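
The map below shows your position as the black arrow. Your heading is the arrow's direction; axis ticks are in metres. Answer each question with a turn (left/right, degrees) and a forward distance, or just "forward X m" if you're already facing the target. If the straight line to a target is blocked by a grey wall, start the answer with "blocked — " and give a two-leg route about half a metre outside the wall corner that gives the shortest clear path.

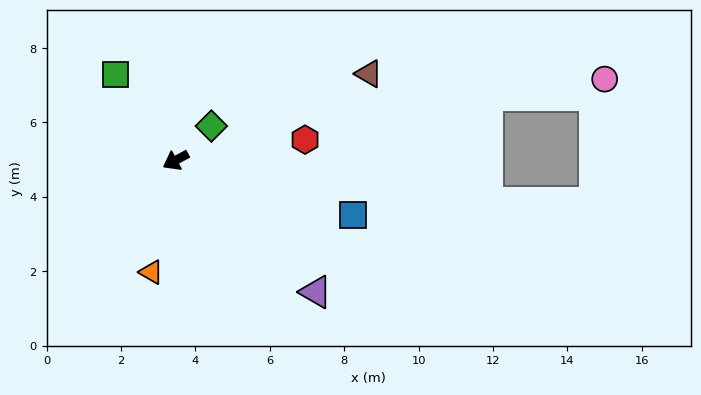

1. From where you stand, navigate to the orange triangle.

turn left 49°, forward 3.1 m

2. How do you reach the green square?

turn right 83°, forward 2.8 m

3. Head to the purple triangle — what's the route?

turn left 108°, forward 5.2 m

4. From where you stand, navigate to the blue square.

turn left 134°, forward 5.0 m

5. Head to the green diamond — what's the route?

turn right 165°, forward 1.3 m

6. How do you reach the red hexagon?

turn left 161°, forward 3.5 m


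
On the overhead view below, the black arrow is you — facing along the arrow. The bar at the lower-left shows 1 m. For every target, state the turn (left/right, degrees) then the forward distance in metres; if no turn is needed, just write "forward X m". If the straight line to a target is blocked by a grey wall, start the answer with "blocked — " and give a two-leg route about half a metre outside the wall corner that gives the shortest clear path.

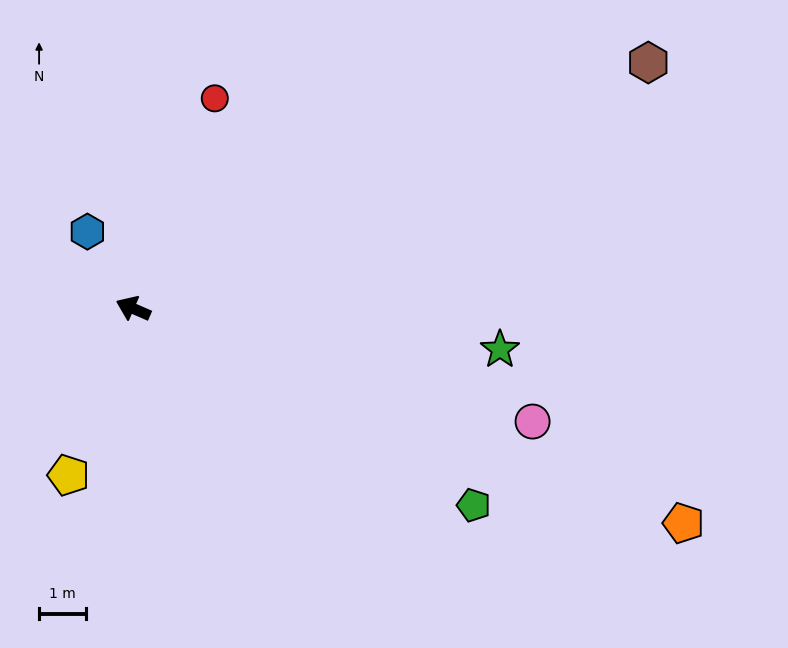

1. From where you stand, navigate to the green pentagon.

turn left 173°, forward 8.4 m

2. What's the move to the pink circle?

turn right 172°, forward 8.9 m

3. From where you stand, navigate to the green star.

turn right 163°, forward 7.9 m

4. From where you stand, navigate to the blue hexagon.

turn right 36°, forward 1.9 m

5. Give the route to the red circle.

turn right 88°, forward 4.8 m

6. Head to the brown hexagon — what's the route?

turn right 131°, forward 12.3 m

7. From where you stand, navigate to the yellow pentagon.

turn left 92°, forward 3.8 m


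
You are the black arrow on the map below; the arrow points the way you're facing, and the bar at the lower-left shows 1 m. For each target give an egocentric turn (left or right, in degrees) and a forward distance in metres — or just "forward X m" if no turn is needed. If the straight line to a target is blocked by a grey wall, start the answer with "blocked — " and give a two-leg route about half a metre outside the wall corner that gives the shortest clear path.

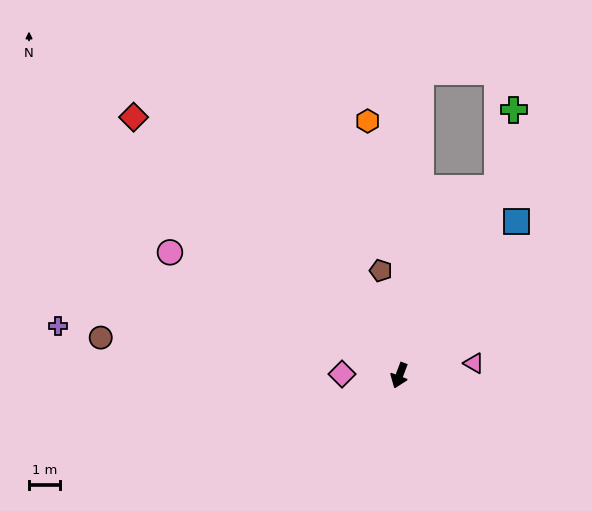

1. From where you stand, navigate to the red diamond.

turn right 113°, forward 12.0 m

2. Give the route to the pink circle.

turn right 97°, forward 8.4 m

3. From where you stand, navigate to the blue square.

turn left 164°, forward 6.3 m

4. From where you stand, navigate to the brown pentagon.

turn right 149°, forward 3.5 m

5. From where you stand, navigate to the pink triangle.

turn left 120°, forward 2.4 m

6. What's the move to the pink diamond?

turn right 71°, forward 1.9 m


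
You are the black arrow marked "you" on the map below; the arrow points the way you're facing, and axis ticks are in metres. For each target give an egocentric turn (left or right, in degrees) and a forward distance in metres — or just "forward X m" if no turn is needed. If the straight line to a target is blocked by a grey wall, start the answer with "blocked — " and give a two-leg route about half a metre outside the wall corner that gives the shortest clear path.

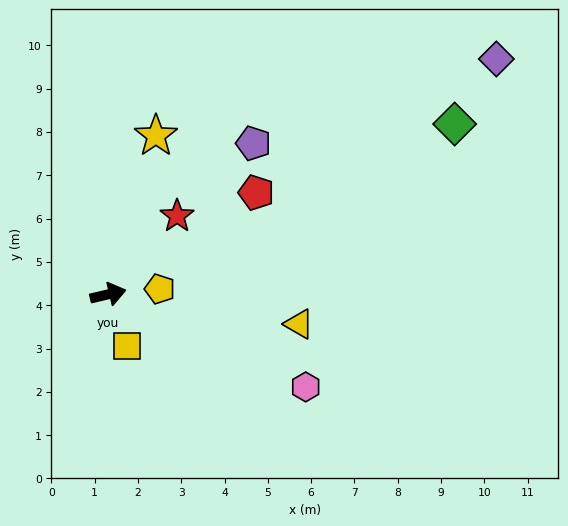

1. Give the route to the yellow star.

turn left 60°, forward 3.8 m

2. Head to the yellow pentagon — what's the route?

turn right 7°, forward 1.2 m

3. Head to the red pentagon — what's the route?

turn left 21°, forward 4.2 m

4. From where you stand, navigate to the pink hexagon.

turn right 38°, forward 5.0 m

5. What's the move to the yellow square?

turn right 83°, forward 1.3 m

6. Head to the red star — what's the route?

turn left 35°, forward 2.4 m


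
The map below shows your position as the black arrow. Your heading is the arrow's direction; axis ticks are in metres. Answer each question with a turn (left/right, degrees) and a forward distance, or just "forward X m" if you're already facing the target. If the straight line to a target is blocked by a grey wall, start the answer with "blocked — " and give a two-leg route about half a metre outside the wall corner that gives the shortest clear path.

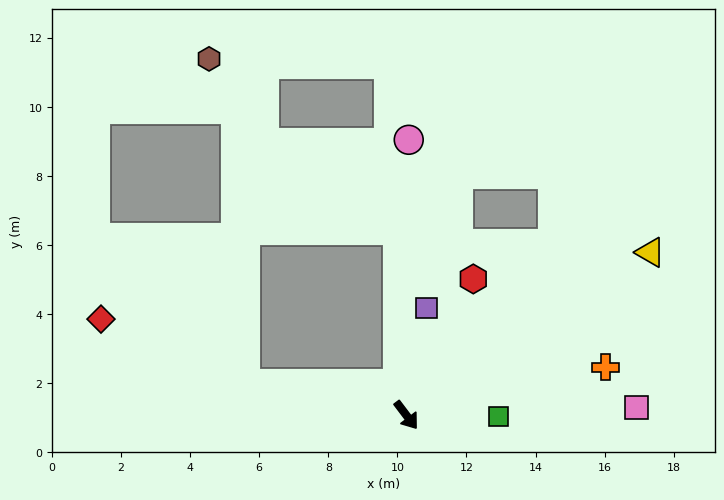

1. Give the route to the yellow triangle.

turn left 87°, forward 8.5 m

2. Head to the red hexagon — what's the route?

turn left 117°, forward 4.4 m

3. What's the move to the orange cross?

turn left 66°, forward 5.9 m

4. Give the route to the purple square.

turn left 132°, forward 3.1 m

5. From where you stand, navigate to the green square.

turn left 52°, forward 2.7 m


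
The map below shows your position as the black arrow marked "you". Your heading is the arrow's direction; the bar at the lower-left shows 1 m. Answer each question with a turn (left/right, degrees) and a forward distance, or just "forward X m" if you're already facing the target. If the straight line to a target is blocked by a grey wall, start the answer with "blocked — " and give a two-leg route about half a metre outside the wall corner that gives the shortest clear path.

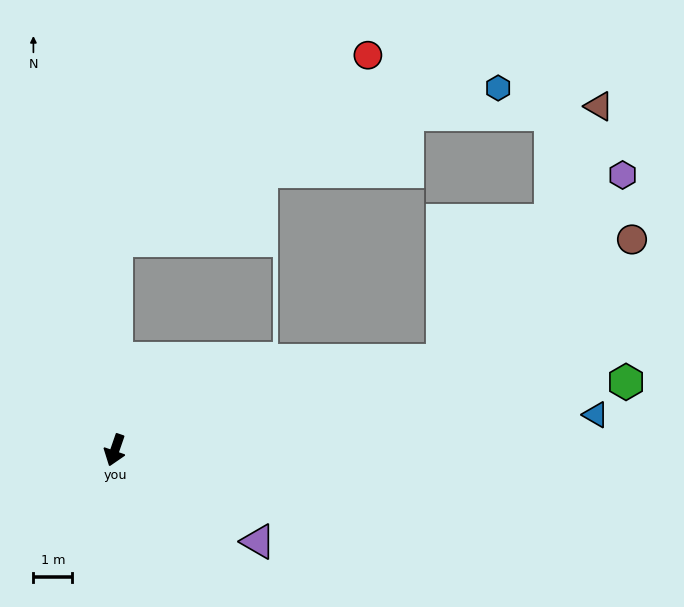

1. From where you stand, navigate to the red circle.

blocked — turn right 161°, forward 5.4 m, then turn right 54°, forward 8.1 m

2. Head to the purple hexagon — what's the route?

blocked — turn left 124°, forward 8.8 m, then turn left 31°, forward 6.7 m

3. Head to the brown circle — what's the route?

blocked — turn left 124°, forward 8.8 m, then turn left 17°, forward 5.8 m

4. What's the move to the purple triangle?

turn left 76°, forward 4.4 m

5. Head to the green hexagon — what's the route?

turn left 117°, forward 13.3 m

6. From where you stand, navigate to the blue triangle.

turn left 113°, forward 12.4 m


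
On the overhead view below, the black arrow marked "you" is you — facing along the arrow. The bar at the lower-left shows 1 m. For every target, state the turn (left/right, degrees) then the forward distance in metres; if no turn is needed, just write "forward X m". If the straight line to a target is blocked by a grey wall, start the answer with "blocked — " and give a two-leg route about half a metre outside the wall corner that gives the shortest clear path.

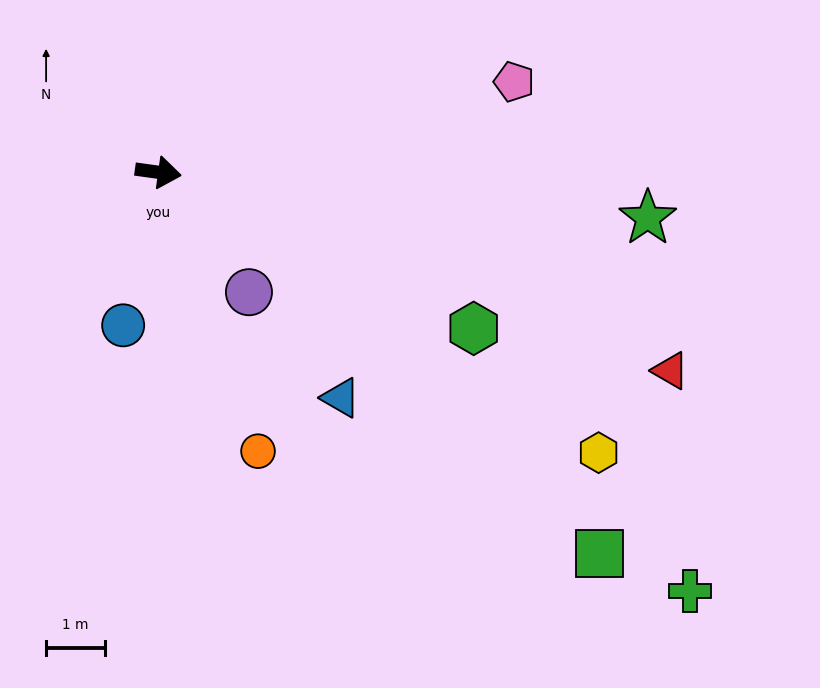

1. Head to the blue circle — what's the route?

turn right 95°, forward 2.7 m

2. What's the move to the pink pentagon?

turn left 22°, forward 6.3 m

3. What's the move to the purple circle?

turn right 45°, forward 2.6 m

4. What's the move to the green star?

turn left 3°, forward 8.4 m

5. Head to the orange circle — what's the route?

turn right 62°, forward 5.1 m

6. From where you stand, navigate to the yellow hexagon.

turn right 25°, forward 8.9 m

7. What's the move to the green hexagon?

turn right 18°, forward 6.0 m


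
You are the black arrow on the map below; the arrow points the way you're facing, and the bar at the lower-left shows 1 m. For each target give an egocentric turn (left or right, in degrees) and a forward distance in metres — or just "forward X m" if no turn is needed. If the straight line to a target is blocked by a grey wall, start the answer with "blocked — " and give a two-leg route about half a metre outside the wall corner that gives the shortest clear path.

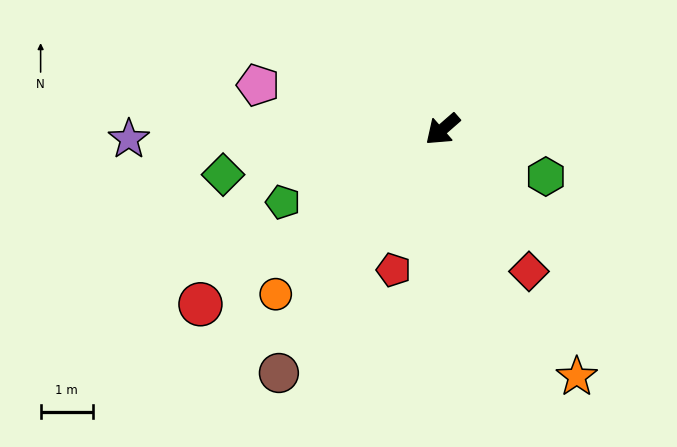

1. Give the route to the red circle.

turn right 5°, forward 5.7 m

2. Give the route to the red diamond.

turn left 80°, forward 3.2 m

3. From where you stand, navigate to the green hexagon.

turn left 114°, forward 2.2 m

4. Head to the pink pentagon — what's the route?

turn right 55°, forward 3.6 m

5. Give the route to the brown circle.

turn left 15°, forward 5.6 m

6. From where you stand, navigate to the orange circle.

turn left 4°, forward 4.5 m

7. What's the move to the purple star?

turn right 39°, forward 6.0 m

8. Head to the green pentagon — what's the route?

turn right 17°, forward 3.4 m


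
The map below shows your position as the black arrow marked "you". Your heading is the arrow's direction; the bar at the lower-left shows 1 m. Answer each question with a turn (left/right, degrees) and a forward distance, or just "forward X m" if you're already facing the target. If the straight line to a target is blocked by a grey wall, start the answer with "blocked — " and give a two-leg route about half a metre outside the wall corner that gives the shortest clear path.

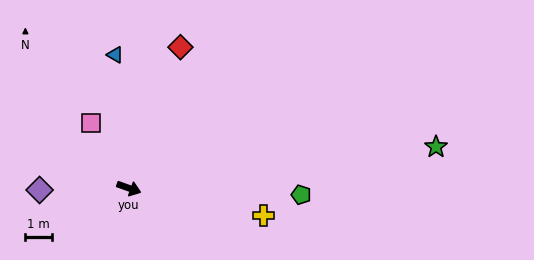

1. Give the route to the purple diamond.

turn right 159°, forward 3.4 m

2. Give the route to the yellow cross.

turn left 8°, forward 5.2 m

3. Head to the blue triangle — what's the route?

turn left 116°, forward 5.0 m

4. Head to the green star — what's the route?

turn left 27°, forward 11.6 m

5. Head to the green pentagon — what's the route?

turn left 17°, forward 6.5 m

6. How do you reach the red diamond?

turn left 90°, forward 5.6 m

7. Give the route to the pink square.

turn left 140°, forward 2.8 m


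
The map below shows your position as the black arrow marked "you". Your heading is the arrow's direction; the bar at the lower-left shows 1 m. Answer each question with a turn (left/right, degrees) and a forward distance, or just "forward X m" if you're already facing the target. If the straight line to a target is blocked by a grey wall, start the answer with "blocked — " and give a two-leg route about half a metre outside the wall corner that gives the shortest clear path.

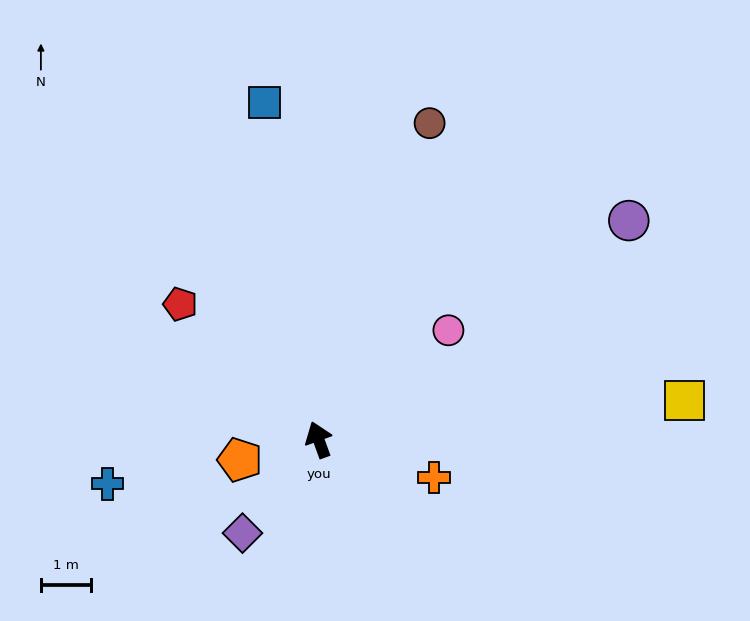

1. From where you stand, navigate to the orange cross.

turn right 128°, forward 2.4 m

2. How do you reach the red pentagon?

turn left 26°, forward 3.9 m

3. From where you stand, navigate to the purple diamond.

turn left 121°, forward 2.4 m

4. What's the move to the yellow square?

turn right 104°, forward 7.3 m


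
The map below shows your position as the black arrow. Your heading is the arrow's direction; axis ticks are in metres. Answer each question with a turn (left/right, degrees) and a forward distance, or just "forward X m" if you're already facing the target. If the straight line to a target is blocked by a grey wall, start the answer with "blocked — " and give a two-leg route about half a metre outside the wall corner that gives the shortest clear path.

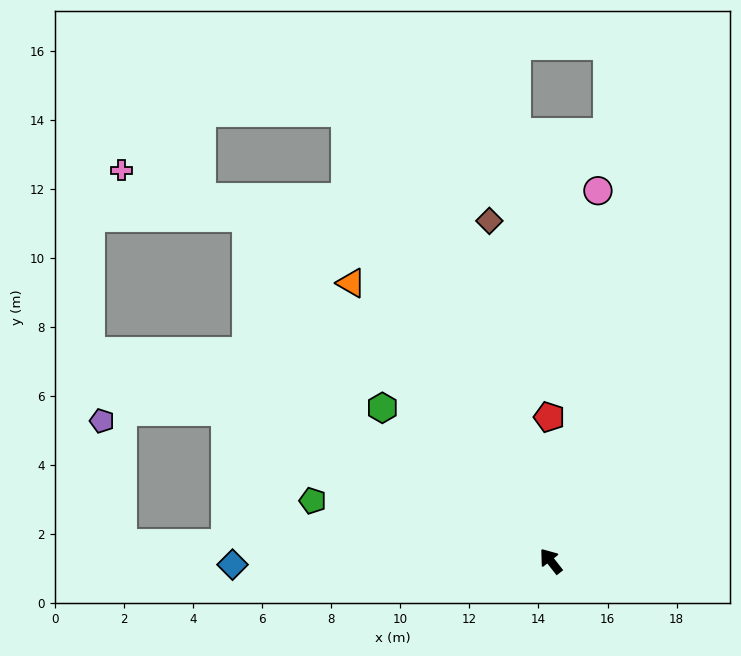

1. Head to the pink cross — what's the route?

blocked — turn left 3°, forward 13.3 m, then turn left 28°, forward 3.9 m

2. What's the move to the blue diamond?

turn left 53°, forward 9.2 m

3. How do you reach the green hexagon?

turn left 10°, forward 6.6 m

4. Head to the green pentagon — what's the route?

turn left 38°, forward 7.1 m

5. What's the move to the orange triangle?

turn right 2°, forward 9.9 m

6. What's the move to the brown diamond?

turn right 28°, forward 10.0 m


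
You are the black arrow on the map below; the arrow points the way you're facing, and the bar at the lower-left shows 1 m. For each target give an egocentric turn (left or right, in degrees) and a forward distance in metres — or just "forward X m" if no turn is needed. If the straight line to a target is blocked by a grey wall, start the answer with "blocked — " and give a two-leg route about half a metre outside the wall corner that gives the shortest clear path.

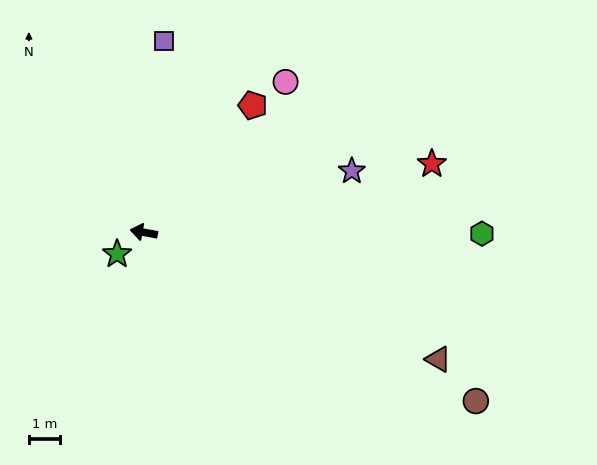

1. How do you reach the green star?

turn left 50°, forward 1.1 m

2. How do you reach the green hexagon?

turn right 170°, forward 11.0 m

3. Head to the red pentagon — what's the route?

turn right 120°, forward 5.5 m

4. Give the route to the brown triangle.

turn left 167°, forward 10.5 m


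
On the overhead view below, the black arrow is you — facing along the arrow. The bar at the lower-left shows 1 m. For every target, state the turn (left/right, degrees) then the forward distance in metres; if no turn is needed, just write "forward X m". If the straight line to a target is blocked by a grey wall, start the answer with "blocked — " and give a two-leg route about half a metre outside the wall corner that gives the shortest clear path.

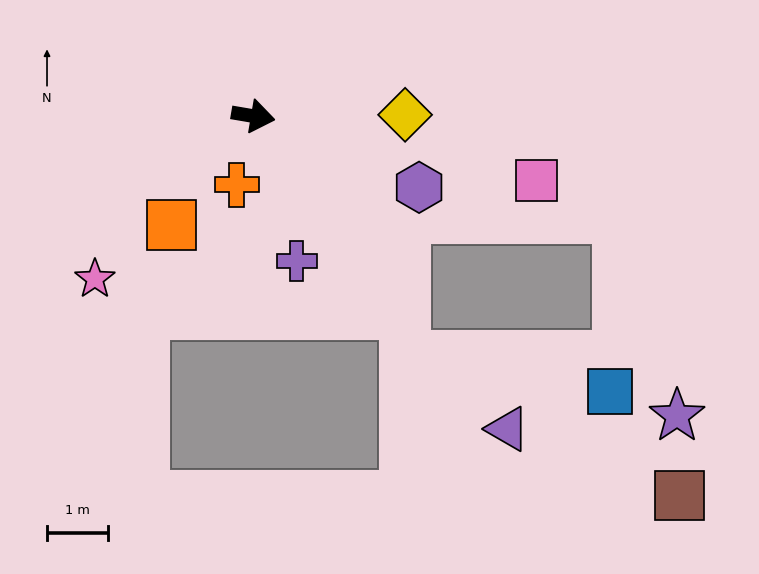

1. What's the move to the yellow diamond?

turn left 10°, forward 2.5 m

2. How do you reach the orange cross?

turn right 94°, forward 1.2 m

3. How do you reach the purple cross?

turn right 64°, forward 2.5 m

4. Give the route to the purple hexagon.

turn right 14°, forward 2.9 m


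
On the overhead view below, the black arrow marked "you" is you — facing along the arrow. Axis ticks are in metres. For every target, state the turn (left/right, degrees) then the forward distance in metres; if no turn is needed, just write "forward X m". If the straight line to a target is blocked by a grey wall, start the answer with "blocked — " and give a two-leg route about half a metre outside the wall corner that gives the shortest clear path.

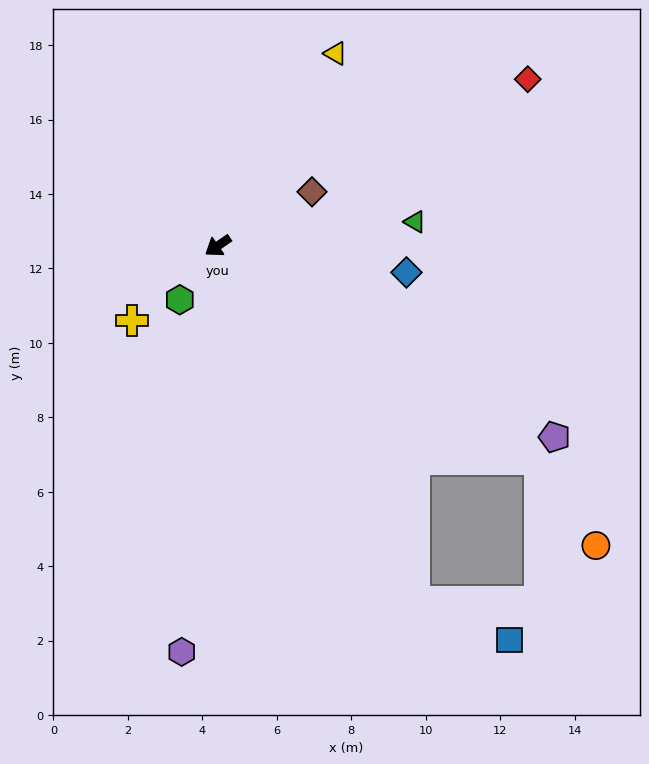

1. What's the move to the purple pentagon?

turn left 116°, forward 10.4 m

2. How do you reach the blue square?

blocked — turn left 84°, forward 10.9 m, then turn left 39°, forward 2.8 m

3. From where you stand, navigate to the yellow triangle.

turn right 156°, forward 6.1 m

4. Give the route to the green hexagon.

turn left 20°, forward 1.8 m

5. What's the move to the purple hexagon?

turn left 50°, forward 11.0 m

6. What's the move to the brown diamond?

turn left 175°, forward 2.9 m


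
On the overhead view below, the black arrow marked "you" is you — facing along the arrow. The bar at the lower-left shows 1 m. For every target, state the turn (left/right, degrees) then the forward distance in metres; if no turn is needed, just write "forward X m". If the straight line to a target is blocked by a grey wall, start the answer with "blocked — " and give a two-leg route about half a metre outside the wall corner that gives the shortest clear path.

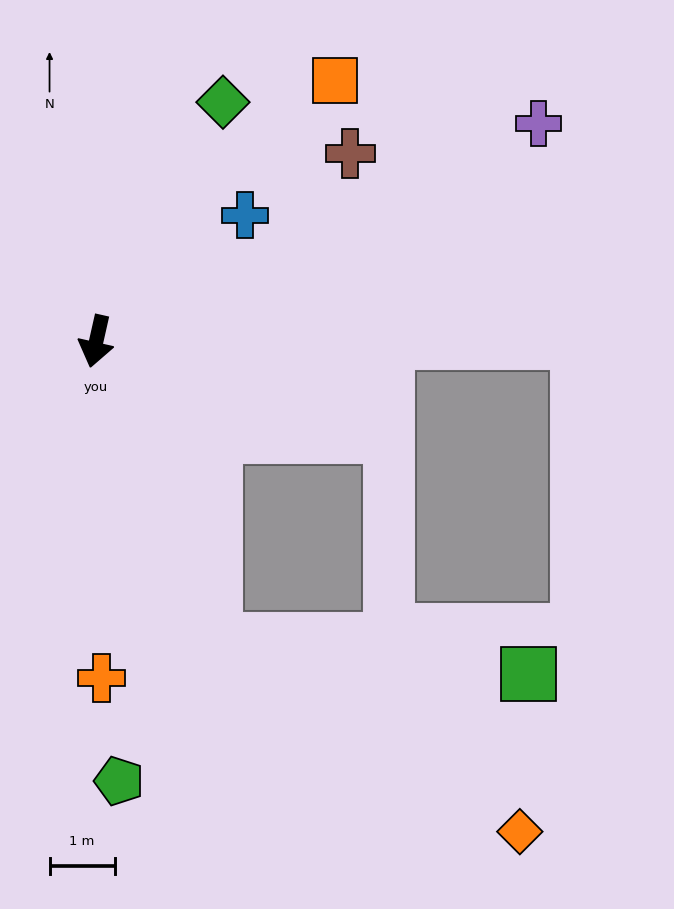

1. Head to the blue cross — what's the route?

turn left 143°, forward 3.0 m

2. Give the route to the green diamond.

turn left 165°, forward 4.2 m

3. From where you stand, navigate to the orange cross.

turn left 14°, forward 5.2 m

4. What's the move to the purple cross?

turn left 129°, forward 7.6 m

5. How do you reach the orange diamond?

blocked — turn left 34°, forward 4.9 m, then turn left 37°, forward 5.5 m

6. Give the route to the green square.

blocked — turn left 34°, forward 4.9 m, then turn left 63°, forward 4.9 m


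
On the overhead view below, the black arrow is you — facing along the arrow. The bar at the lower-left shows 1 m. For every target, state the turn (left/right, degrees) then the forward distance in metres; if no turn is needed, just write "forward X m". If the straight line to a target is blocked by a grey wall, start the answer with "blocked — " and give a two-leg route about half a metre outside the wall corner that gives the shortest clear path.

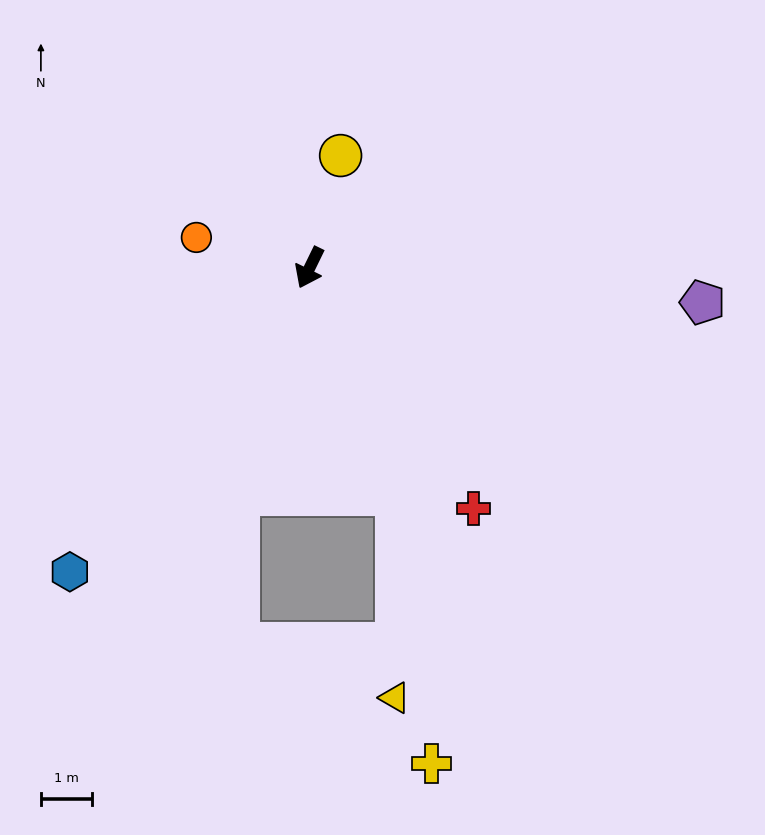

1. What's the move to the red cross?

turn left 60°, forward 5.7 m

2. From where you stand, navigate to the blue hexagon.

turn right 12°, forward 7.6 m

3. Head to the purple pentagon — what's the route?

turn left 111°, forward 7.7 m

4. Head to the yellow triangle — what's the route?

blocked — turn left 47°, forward 4.8 m, then turn right 22°, forward 4.0 m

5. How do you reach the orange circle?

turn right 79°, forward 2.3 m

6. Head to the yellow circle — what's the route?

turn right 169°, forward 2.3 m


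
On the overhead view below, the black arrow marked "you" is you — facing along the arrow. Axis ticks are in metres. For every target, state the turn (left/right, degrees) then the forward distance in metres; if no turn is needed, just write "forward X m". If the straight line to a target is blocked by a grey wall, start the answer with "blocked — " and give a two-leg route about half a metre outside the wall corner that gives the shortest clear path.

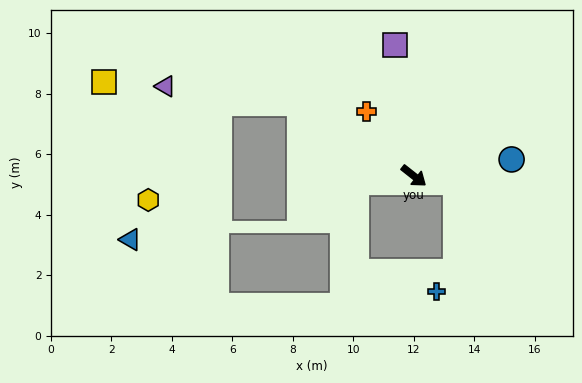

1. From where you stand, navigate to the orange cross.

turn left 165°, forward 2.6 m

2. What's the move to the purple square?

turn left 136°, forward 4.4 m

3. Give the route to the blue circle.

turn left 48°, forward 3.3 m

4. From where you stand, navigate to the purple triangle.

blocked — turn right 174°, forward 4.5 m, then turn left 25°, forward 4.5 m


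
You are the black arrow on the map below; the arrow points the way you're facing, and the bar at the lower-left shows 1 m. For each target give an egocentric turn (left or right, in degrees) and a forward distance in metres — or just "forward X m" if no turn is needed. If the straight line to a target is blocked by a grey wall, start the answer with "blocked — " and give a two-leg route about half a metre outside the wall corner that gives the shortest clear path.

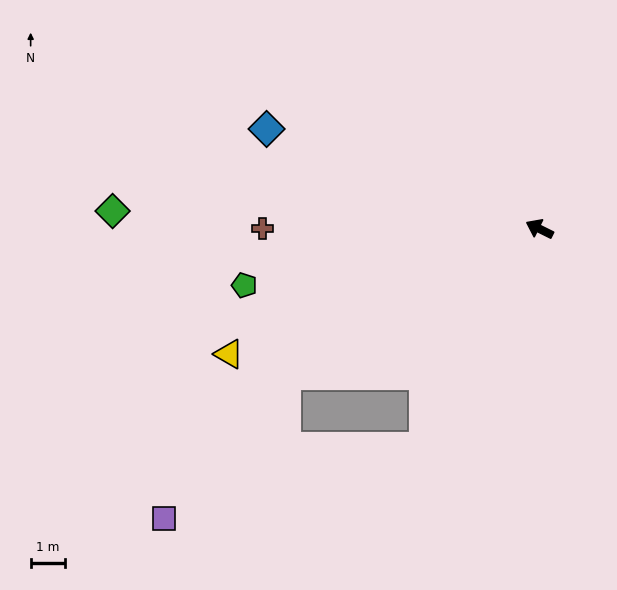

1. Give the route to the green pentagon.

turn left 37°, forward 8.6 m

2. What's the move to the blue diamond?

turn left 6°, forward 8.3 m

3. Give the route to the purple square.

blocked — turn left 56°, forward 8.4 m, then turn left 20°, forward 5.4 m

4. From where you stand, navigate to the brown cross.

turn left 26°, forward 8.0 m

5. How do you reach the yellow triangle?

turn left 48°, forward 9.6 m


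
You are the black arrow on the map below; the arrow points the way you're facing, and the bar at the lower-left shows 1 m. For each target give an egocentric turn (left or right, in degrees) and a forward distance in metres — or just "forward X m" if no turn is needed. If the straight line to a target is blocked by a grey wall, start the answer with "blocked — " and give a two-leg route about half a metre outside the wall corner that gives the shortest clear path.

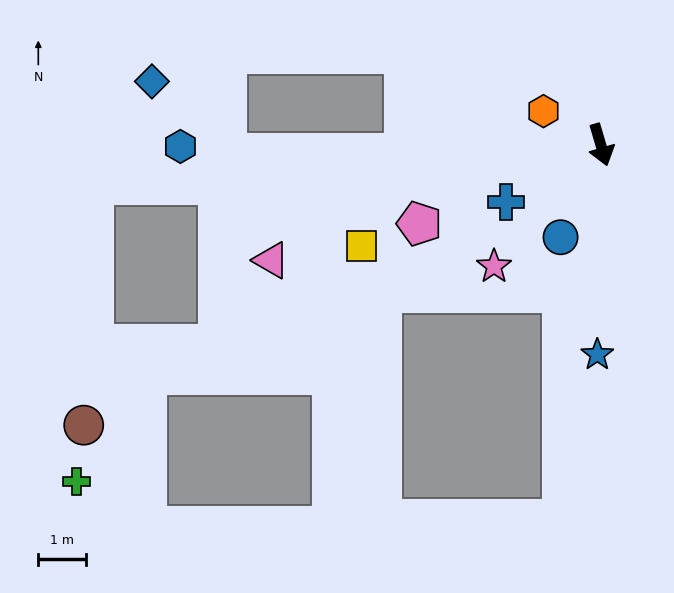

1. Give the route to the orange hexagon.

turn right 137°, forward 1.4 m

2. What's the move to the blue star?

turn right 17°, forward 4.4 m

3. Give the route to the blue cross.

turn right 75°, forward 2.3 m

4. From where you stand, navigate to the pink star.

turn right 58°, forward 3.4 m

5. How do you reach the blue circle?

turn right 40°, forward 2.1 m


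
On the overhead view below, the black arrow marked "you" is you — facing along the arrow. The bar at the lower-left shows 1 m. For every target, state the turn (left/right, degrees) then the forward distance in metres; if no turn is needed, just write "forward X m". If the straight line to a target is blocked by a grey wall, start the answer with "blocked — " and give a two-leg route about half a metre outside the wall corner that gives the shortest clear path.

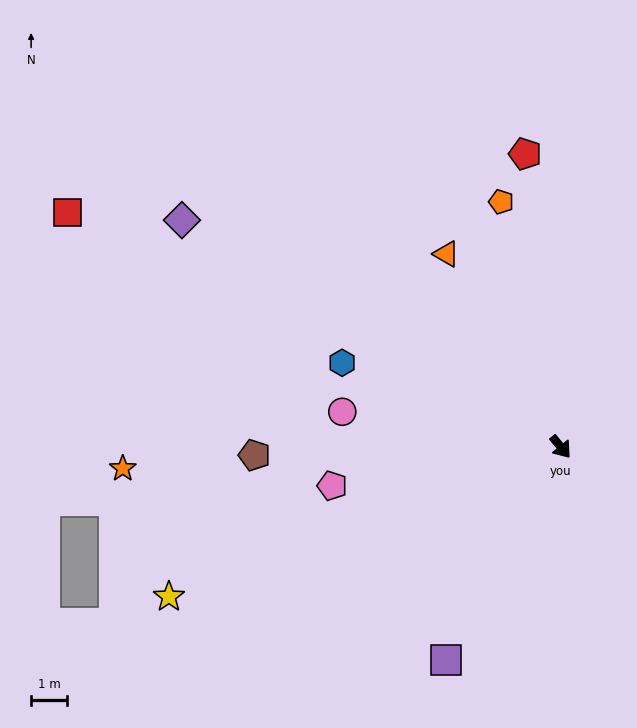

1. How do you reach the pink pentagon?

turn right 120°, forward 6.4 m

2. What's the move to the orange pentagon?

turn left 154°, forward 7.0 m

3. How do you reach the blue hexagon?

turn right 150°, forward 6.5 m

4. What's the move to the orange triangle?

turn left 171°, forward 6.2 m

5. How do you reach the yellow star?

turn right 108°, forward 11.6 m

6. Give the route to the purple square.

turn right 67°, forward 6.7 m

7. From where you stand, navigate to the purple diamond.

turn right 160°, forward 12.2 m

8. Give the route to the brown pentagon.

turn right 128°, forward 8.5 m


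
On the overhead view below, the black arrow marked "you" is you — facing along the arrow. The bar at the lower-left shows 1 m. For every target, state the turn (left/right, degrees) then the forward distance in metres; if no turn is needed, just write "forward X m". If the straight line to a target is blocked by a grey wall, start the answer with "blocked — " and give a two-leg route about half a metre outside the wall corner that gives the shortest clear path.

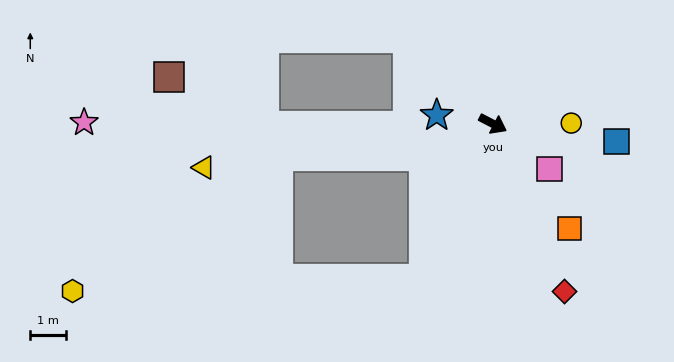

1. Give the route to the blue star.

turn right 161°, forward 1.6 m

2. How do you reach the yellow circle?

turn left 28°, forward 2.2 m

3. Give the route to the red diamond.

turn right 39°, forward 5.2 m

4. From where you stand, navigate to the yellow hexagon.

blocked — turn right 86°, forward 4.8 m, then turn right 65°, forward 10.0 m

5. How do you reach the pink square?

turn right 11°, forward 2.0 m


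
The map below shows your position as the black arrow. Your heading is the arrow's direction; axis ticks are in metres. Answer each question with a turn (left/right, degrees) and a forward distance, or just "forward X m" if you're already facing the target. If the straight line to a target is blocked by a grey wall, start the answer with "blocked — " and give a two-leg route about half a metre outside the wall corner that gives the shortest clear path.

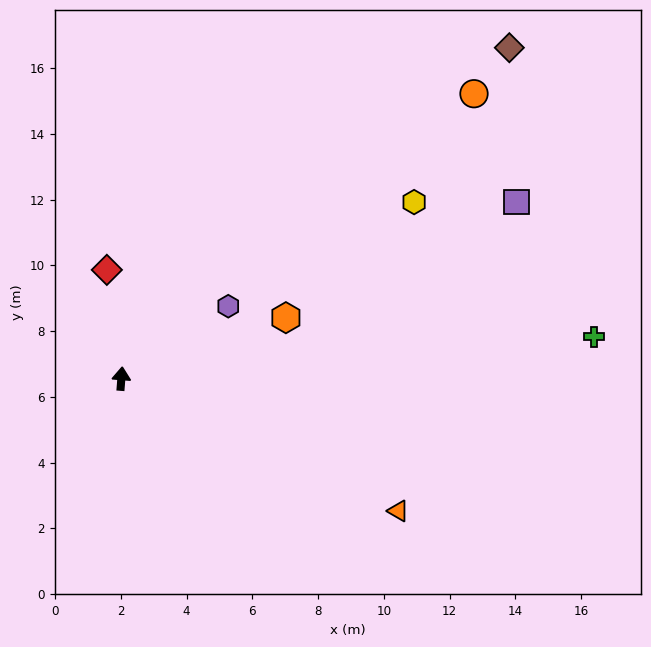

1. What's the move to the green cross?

turn right 81°, forward 14.4 m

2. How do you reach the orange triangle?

turn right 111°, forward 9.3 m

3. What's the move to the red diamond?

turn left 12°, forward 3.3 m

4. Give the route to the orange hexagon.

turn right 65°, forward 5.3 m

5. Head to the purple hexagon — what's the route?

turn right 51°, forward 3.9 m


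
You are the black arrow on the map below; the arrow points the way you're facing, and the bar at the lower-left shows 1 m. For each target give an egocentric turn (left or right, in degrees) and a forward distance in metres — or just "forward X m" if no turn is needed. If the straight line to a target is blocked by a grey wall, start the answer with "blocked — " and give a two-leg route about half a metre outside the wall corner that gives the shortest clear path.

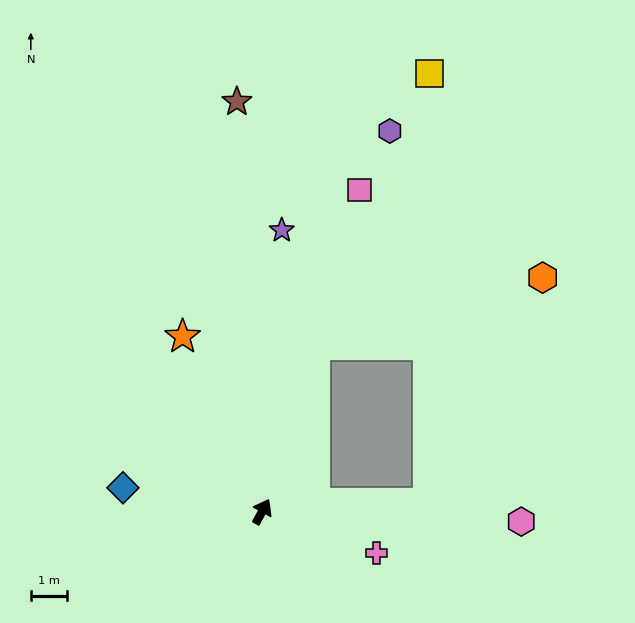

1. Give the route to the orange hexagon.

blocked — turn left 11°, forward 4.8 m, then turn right 56°, forward 6.6 m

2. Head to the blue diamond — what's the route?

turn left 109°, forward 3.9 m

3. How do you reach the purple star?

turn left 25°, forward 7.8 m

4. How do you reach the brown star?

turn left 32°, forward 11.3 m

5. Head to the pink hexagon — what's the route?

turn right 64°, forward 7.2 m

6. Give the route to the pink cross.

turn right 81°, forward 3.4 m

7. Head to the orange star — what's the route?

turn left 53°, forward 5.3 m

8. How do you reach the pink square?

turn left 12°, forward 9.3 m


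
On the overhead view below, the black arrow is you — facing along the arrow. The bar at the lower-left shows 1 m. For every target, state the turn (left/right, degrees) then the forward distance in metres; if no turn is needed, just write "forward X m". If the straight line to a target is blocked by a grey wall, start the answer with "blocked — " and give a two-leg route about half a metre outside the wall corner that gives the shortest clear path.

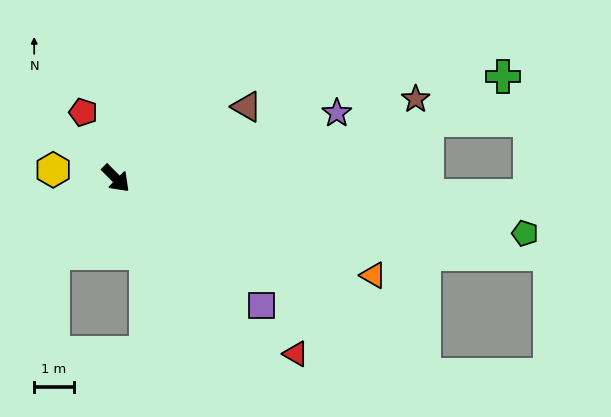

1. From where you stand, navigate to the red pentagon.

turn left 161°, forward 1.9 m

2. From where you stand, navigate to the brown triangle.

turn left 74°, forward 3.8 m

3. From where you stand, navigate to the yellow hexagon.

turn right 143°, forward 1.6 m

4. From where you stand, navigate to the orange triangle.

turn left 25°, forward 6.9 m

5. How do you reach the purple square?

turn left 4°, forward 4.9 m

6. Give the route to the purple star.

turn left 62°, forward 5.8 m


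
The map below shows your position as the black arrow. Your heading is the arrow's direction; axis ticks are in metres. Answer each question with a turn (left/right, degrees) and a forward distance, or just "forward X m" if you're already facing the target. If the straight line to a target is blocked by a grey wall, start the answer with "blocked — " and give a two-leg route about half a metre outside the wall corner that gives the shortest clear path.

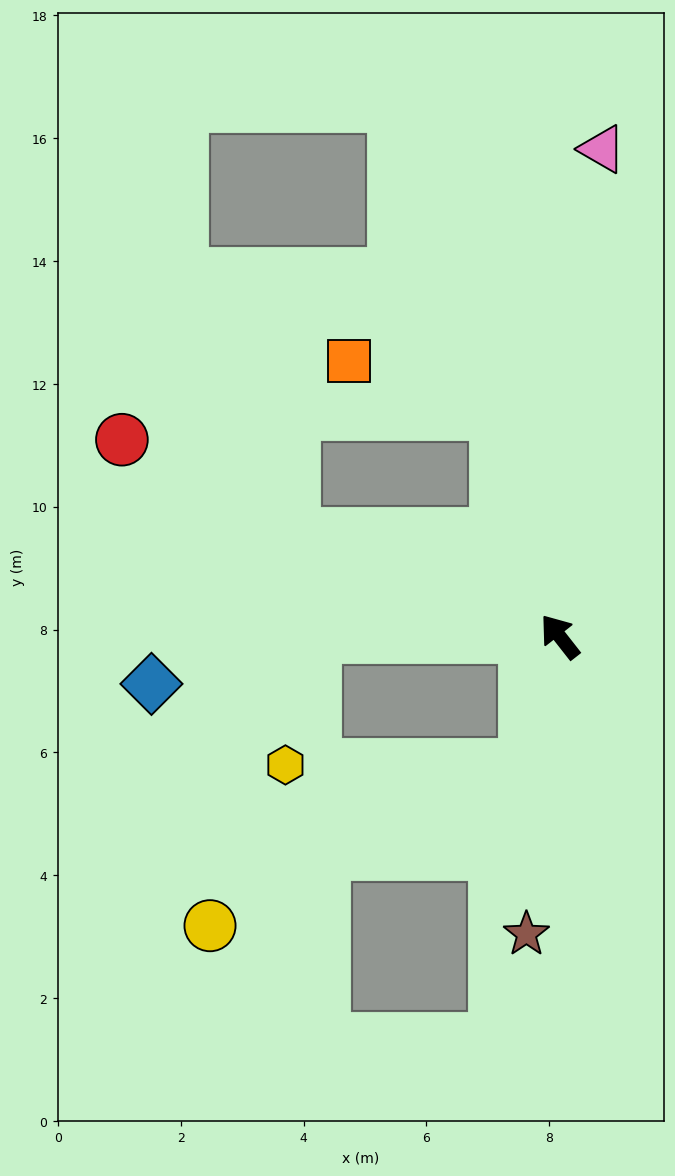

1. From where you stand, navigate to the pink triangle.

turn right 43°, forward 8.0 m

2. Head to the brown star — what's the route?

turn left 136°, forward 4.9 m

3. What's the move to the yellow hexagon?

blocked — turn left 126°, forward 2.2 m, then turn right 74°, forward 3.9 m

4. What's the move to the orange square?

blocked — turn right 22°, forward 3.8 m, then turn left 54°, forward 2.5 m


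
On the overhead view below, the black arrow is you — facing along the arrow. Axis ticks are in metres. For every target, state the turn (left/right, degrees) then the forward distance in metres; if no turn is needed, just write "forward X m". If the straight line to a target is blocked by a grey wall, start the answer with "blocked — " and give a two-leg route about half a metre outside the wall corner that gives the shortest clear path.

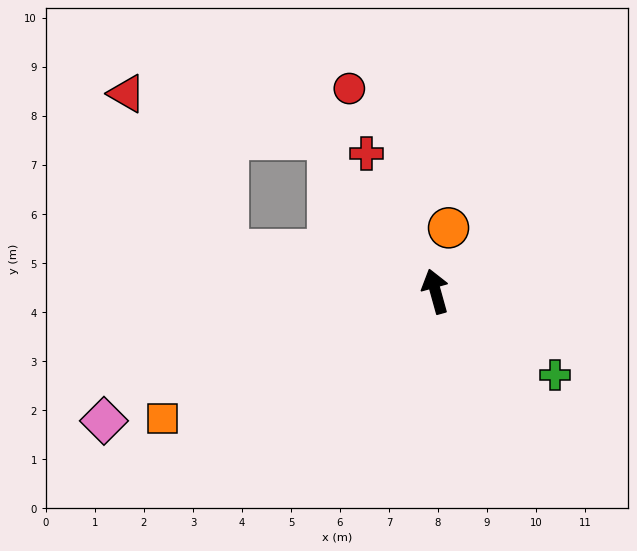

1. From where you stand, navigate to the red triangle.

blocked — turn left 63°, forward 4.3 m, then turn right 45°, forward 3.8 m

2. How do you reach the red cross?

turn left 11°, forward 3.1 m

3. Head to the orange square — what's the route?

turn left 99°, forward 6.1 m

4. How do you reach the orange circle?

turn right 27°, forward 1.3 m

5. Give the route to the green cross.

turn right 141°, forward 3.0 m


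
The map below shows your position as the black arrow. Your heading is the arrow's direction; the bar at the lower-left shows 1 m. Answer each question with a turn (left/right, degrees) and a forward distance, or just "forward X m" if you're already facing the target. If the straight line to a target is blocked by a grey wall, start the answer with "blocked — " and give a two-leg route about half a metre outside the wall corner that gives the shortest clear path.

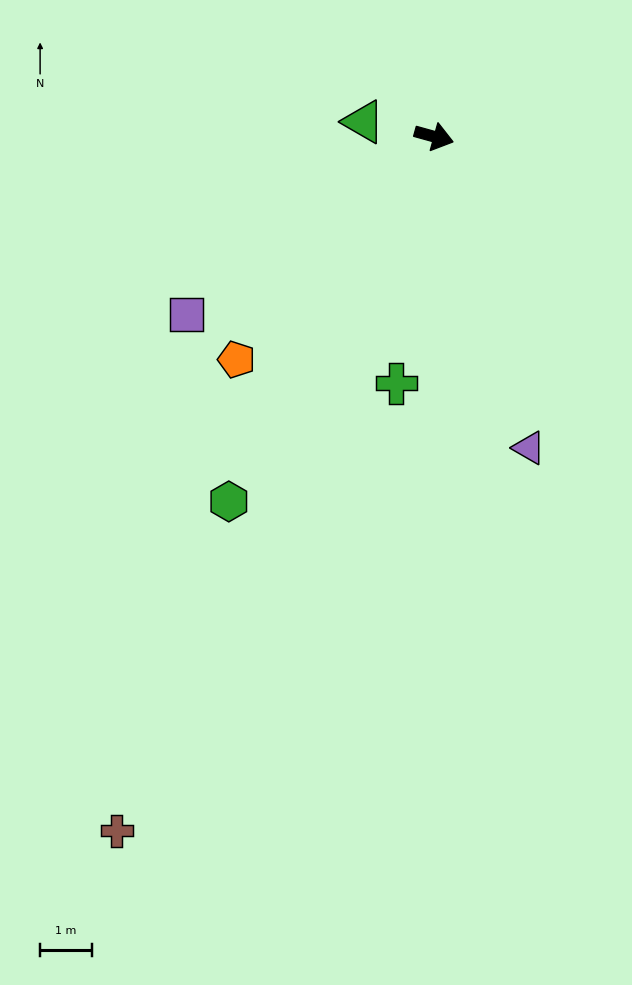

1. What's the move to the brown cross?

turn right 99°, forward 14.7 m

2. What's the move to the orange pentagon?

turn right 116°, forward 5.7 m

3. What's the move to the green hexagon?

turn right 104°, forward 8.0 m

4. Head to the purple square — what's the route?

turn right 129°, forward 5.9 m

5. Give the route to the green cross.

turn right 83°, forward 4.8 m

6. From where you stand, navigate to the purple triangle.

turn right 58°, forward 6.2 m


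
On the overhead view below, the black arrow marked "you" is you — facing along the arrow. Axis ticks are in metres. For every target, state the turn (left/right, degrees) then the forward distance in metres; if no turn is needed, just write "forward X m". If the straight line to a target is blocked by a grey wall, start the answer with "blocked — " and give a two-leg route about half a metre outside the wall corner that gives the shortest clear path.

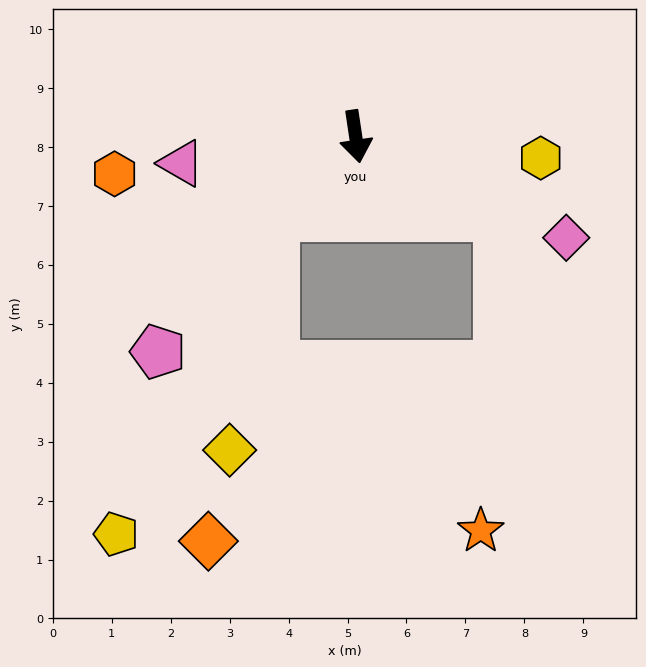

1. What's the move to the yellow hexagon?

turn left 75°, forward 3.2 m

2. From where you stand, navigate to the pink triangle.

turn right 90°, forward 3.0 m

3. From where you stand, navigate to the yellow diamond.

blocked — turn right 54°, forward 1.9 m, then turn left 35°, forward 4.0 m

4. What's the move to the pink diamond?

turn left 56°, forward 4.0 m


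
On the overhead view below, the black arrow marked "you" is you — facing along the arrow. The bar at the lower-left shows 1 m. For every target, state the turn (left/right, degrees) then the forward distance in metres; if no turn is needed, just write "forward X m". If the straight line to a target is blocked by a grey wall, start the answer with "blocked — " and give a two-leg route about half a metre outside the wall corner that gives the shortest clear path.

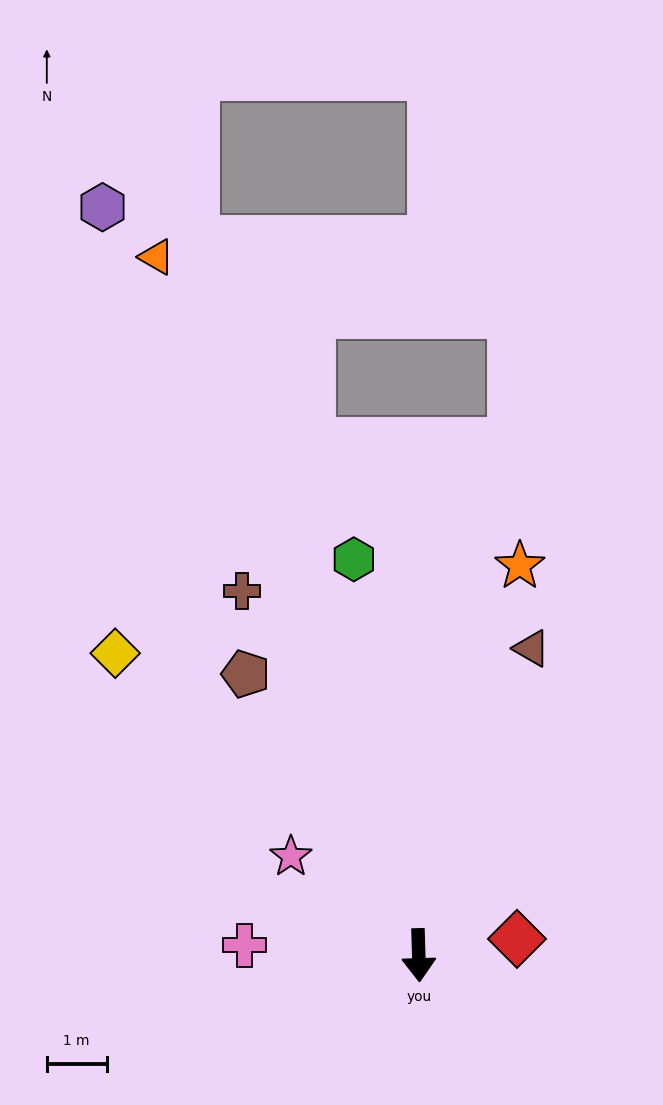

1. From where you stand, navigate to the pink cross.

turn right 95°, forward 2.9 m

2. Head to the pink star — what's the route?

turn right 129°, forward 2.7 m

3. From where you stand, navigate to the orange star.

turn left 164°, forward 6.7 m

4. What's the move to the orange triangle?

turn right 161°, forward 12.5 m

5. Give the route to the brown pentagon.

turn right 150°, forward 5.5 m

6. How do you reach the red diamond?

turn left 98°, forward 1.7 m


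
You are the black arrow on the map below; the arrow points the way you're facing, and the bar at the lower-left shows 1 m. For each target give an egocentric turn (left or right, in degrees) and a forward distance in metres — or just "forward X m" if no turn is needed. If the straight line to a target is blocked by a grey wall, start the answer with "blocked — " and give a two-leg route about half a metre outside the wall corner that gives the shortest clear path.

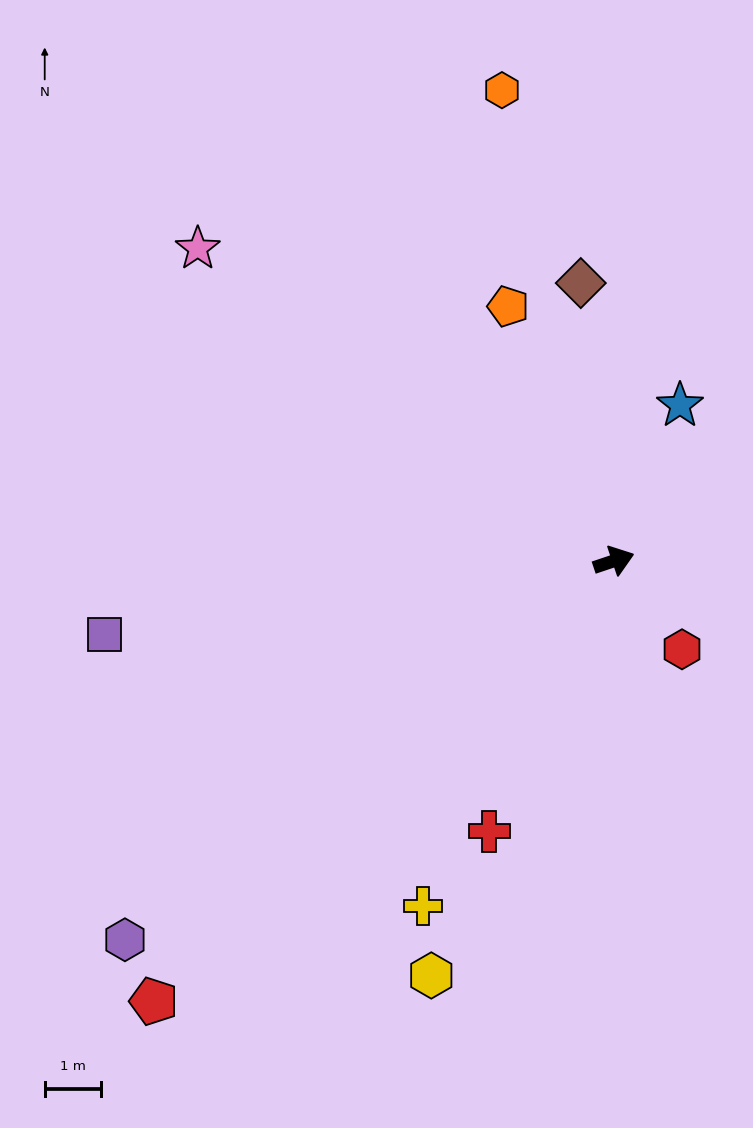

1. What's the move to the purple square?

turn left 170°, forward 9.1 m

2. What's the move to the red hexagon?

turn right 71°, forward 2.0 m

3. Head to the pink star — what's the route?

turn left 125°, forward 9.2 m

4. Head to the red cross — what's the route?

turn right 133°, forward 5.3 m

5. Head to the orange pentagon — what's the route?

turn left 94°, forward 4.9 m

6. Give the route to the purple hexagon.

turn right 161°, forward 10.9 m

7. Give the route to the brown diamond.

turn left 78°, forward 4.9 m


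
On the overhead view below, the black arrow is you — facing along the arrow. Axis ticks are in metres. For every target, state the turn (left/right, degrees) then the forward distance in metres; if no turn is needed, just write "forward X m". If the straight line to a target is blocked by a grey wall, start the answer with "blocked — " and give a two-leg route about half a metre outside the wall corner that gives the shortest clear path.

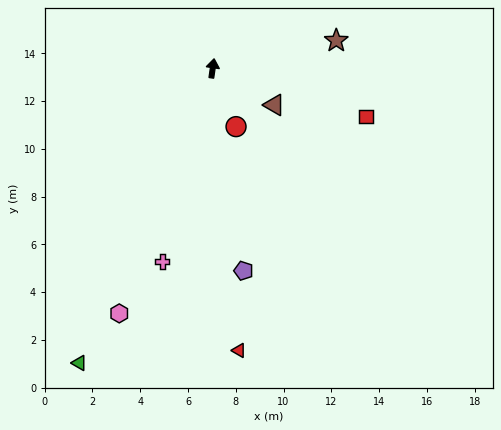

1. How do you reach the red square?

turn right 99°, forward 6.7 m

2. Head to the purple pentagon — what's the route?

turn right 163°, forward 8.6 m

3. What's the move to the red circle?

turn right 150°, forward 2.6 m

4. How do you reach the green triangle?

turn left 164°, forward 13.5 m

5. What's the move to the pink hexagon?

turn left 167°, forward 11.0 m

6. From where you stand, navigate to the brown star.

turn right 69°, forward 5.3 m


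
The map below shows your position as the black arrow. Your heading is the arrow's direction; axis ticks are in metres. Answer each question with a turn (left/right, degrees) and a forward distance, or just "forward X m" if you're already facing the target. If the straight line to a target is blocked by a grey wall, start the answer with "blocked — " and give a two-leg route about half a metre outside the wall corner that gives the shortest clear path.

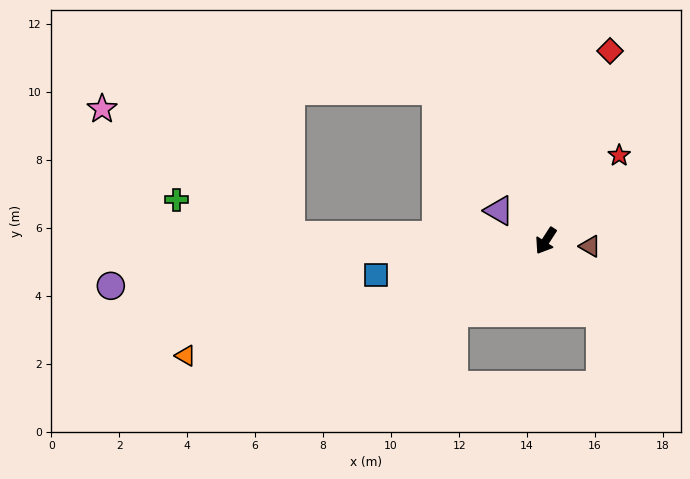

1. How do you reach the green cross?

blocked — turn right 58°, forward 7.5 m, then turn right 16°, forward 3.5 m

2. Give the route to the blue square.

turn right 46°, forward 5.1 m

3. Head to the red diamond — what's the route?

turn right 166°, forward 5.9 m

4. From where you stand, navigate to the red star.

turn left 172°, forward 3.3 m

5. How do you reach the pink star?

blocked — turn right 58°, forward 7.5 m, then turn right 33°, forward 6.7 m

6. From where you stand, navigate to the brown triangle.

turn left 116°, forward 1.3 m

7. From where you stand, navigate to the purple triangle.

turn right 90°, forward 1.6 m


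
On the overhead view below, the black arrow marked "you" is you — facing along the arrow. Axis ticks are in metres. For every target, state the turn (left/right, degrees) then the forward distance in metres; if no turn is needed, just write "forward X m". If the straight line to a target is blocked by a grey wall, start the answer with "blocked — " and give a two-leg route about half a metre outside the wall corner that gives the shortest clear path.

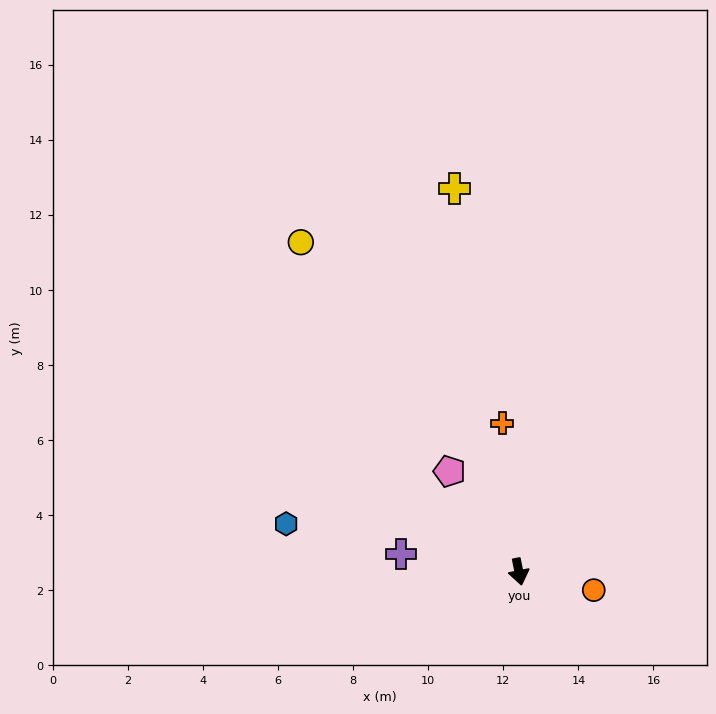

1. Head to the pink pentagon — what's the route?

turn right 157°, forward 3.2 m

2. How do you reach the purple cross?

turn right 110°, forward 3.2 m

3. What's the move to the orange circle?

turn left 65°, forward 2.1 m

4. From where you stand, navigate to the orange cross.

turn left 175°, forward 4.0 m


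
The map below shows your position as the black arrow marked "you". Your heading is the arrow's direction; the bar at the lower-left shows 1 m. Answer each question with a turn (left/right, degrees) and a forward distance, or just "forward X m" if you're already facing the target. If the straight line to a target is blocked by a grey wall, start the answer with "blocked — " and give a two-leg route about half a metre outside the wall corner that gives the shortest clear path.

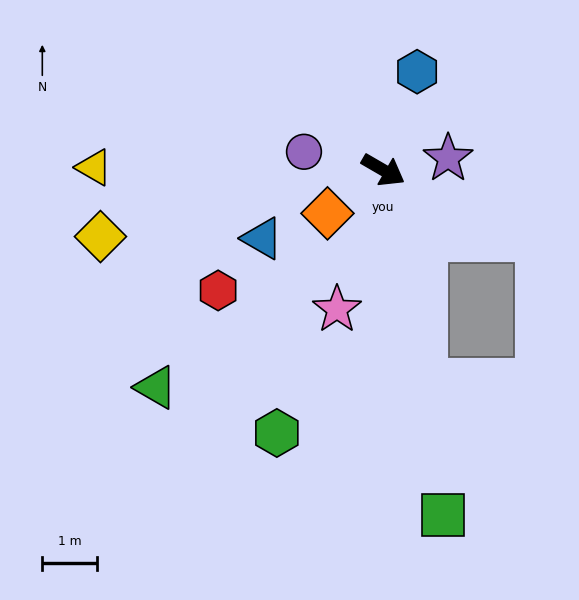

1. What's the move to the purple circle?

turn right 163°, forward 1.5 m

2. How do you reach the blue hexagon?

turn left 101°, forward 1.9 m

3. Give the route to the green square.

turn right 50°, forward 6.5 m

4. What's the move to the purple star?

turn left 40°, forward 1.2 m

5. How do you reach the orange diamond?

turn right 112°, forward 1.3 m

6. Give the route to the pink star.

turn right 78°, forward 2.7 m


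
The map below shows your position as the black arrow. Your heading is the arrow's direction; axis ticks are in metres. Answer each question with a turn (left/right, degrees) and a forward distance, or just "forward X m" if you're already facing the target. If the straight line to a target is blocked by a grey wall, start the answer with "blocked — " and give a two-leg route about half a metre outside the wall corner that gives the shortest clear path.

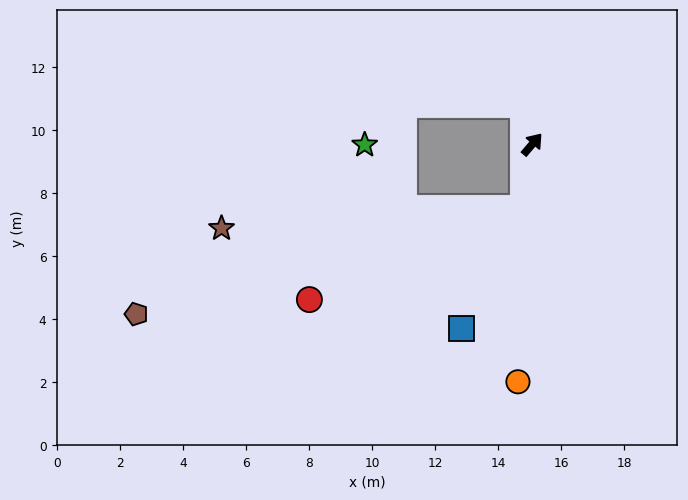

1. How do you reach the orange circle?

turn right 143°, forward 7.6 m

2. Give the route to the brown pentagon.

blocked — turn right 148°, forward 2.1 m, then turn right 66°, forward 12.7 m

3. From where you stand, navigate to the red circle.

blocked — turn right 148°, forward 2.1 m, then turn right 58°, forward 7.4 m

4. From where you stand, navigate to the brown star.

blocked — turn right 148°, forward 2.1 m, then turn right 78°, forward 9.6 m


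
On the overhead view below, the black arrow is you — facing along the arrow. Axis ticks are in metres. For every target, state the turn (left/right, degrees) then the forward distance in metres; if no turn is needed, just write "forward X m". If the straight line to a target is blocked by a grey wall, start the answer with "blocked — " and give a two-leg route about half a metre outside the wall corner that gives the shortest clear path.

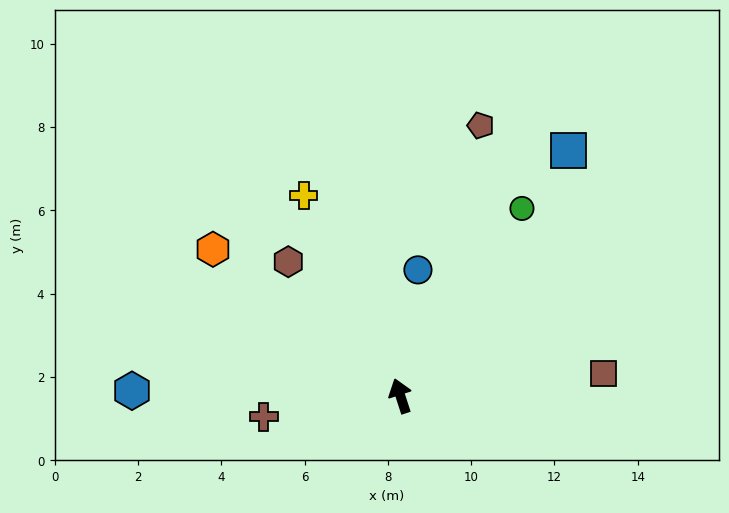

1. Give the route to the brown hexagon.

turn left 22°, forward 4.2 m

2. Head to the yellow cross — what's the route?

turn left 8°, forward 5.3 m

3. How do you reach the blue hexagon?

turn left 71°, forward 6.4 m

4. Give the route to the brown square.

turn right 102°, forward 4.9 m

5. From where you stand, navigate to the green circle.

turn right 51°, forward 5.4 m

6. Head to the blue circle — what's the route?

turn right 26°, forward 3.1 m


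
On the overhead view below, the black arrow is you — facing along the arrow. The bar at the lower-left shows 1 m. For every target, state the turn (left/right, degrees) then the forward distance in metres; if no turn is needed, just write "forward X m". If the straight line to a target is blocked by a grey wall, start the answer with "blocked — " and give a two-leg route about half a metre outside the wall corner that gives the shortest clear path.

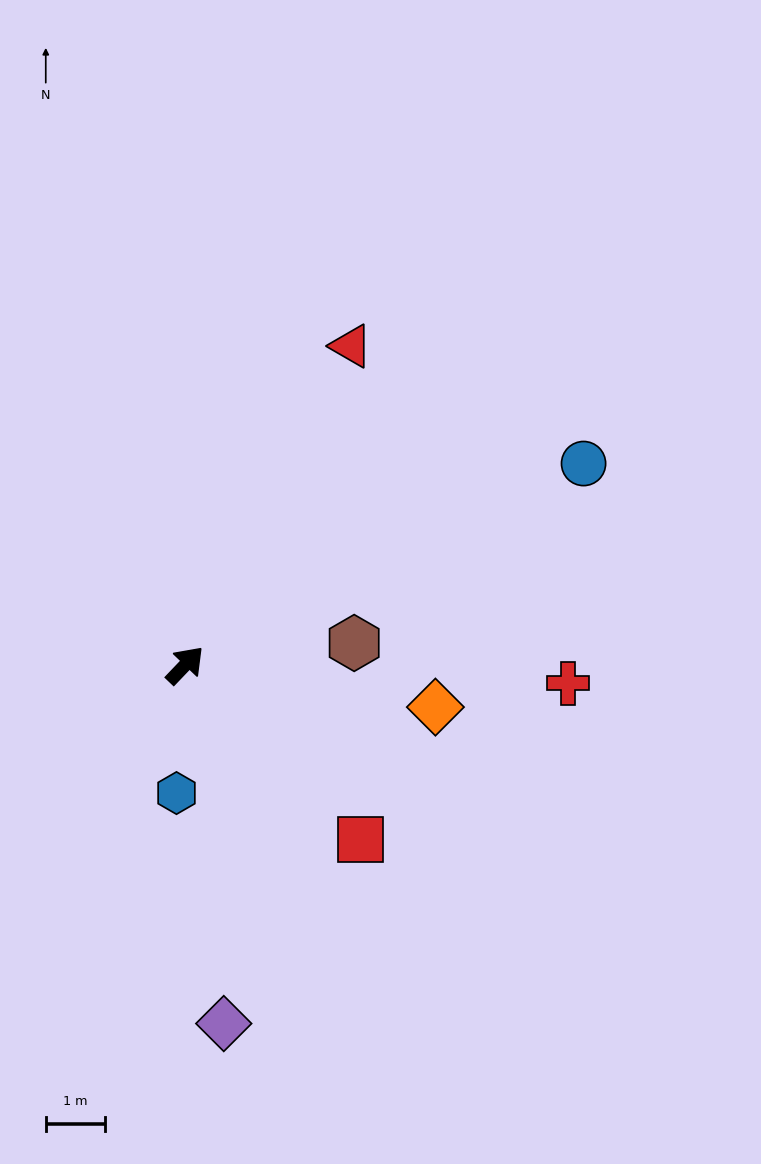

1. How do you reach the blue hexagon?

turn right 140°, forward 2.2 m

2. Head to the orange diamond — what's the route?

turn right 56°, forward 4.3 m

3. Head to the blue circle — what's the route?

turn right 20°, forward 7.5 m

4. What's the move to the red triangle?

turn left 16°, forward 6.1 m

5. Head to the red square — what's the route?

turn right 91°, forward 4.2 m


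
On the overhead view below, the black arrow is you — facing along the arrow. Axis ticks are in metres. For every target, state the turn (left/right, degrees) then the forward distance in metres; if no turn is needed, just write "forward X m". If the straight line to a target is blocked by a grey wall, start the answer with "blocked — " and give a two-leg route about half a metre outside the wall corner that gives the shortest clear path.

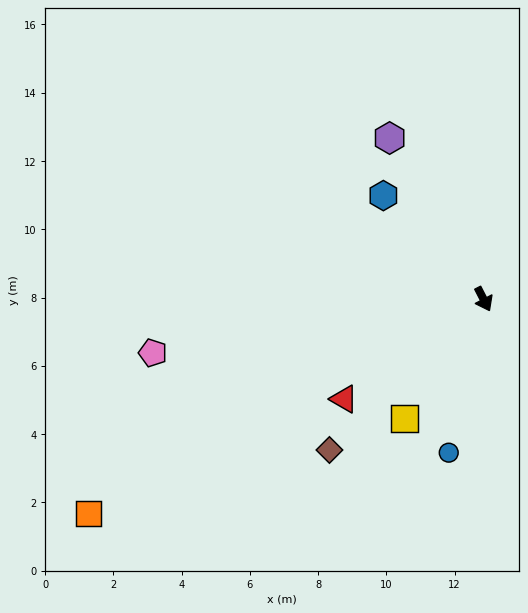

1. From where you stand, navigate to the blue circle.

turn right 40°, forward 4.6 m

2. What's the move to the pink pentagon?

turn right 108°, forward 9.8 m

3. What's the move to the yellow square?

turn right 61°, forward 4.2 m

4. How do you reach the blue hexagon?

turn right 163°, forward 4.2 m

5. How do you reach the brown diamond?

turn right 73°, forward 6.3 m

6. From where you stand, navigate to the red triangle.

turn right 82°, forward 5.0 m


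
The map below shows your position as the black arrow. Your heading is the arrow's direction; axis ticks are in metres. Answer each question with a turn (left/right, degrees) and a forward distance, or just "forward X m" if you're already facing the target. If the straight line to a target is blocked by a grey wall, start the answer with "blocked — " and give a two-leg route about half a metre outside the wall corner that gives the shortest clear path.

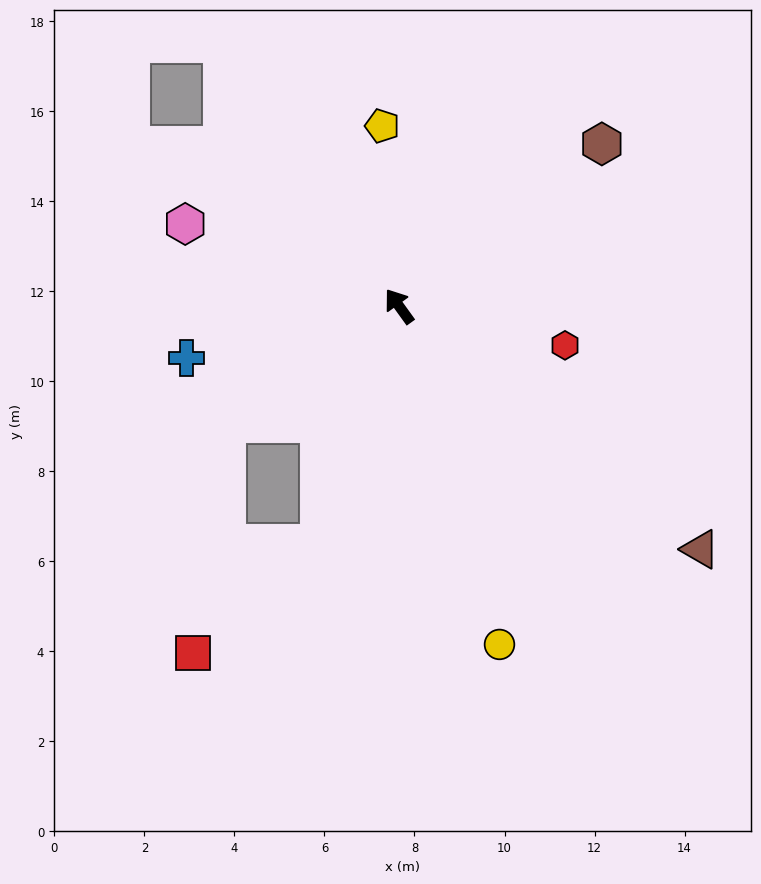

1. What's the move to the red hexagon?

turn right 139°, forward 3.8 m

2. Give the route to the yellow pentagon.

turn right 30°, forward 4.0 m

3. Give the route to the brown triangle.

turn right 165°, forward 8.6 m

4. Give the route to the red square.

blocked — turn left 126°, forward 5.6 m, then turn right 31°, forward 3.7 m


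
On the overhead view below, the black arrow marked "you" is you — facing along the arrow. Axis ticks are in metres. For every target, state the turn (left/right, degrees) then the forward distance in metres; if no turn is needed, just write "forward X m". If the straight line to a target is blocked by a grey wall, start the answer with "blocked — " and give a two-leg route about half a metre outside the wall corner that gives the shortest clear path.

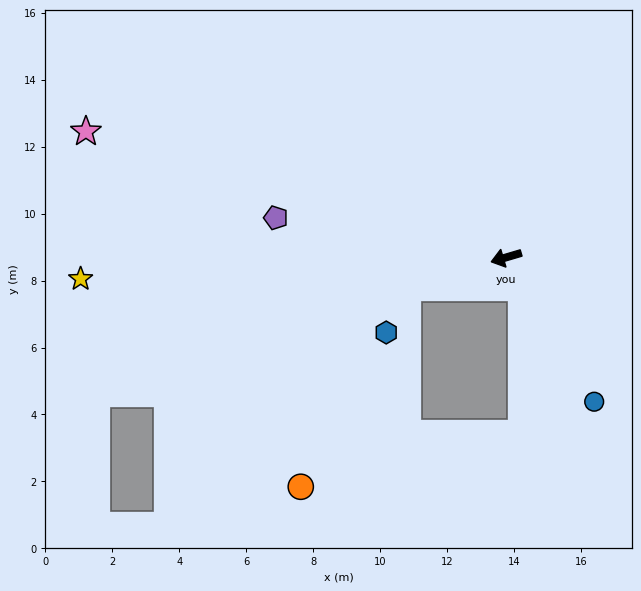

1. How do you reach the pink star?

turn right 33°, forward 13.1 m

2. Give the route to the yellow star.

turn right 14°, forward 12.7 m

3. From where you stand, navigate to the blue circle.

turn left 105°, forward 5.0 m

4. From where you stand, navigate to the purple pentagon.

turn right 26°, forward 7.0 m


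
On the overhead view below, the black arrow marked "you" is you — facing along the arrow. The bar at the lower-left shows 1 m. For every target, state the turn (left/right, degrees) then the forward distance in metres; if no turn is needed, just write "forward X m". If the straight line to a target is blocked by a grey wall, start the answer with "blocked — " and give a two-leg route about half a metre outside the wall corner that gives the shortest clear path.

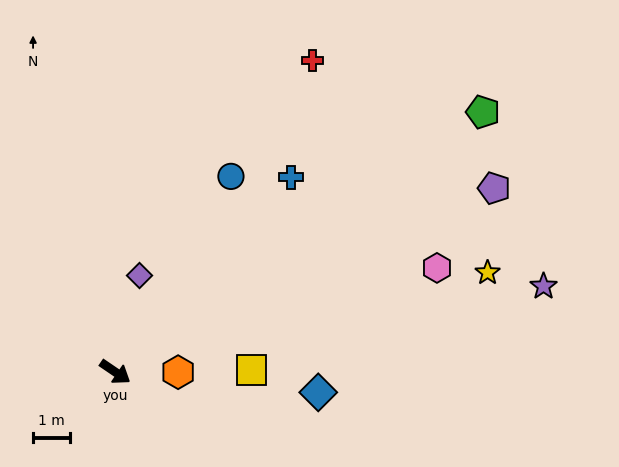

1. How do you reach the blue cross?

turn left 82°, forward 7.2 m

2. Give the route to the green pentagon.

turn left 69°, forward 12.3 m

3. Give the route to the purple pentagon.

turn left 60°, forward 11.5 m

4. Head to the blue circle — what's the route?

turn left 94°, forward 6.2 m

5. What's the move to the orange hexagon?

turn left 34°, forward 1.7 m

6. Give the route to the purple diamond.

turn left 110°, forward 2.7 m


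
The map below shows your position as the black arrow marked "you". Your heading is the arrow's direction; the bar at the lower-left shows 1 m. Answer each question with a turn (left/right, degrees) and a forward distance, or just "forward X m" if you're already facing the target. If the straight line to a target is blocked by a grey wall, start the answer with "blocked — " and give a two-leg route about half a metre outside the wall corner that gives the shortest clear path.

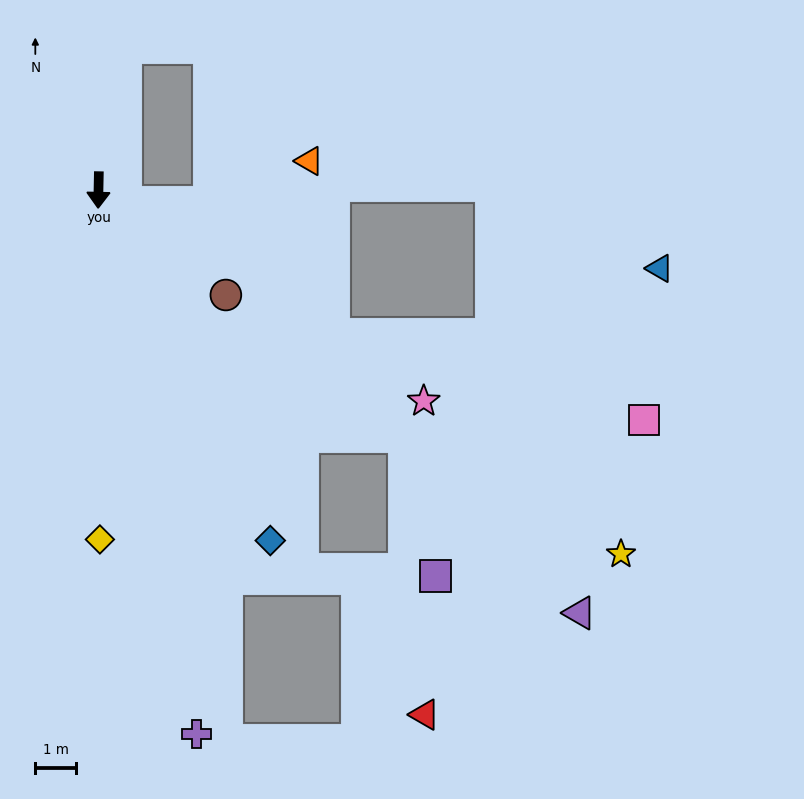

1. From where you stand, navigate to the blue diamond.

turn left 27°, forward 9.6 m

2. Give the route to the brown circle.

turn left 52°, forward 4.0 m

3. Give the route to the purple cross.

turn left 11°, forward 13.5 m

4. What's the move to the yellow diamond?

forward 8.6 m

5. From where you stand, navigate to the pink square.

blocked — turn left 59°, forward 6.7 m, then turn left 17°, forward 7.9 m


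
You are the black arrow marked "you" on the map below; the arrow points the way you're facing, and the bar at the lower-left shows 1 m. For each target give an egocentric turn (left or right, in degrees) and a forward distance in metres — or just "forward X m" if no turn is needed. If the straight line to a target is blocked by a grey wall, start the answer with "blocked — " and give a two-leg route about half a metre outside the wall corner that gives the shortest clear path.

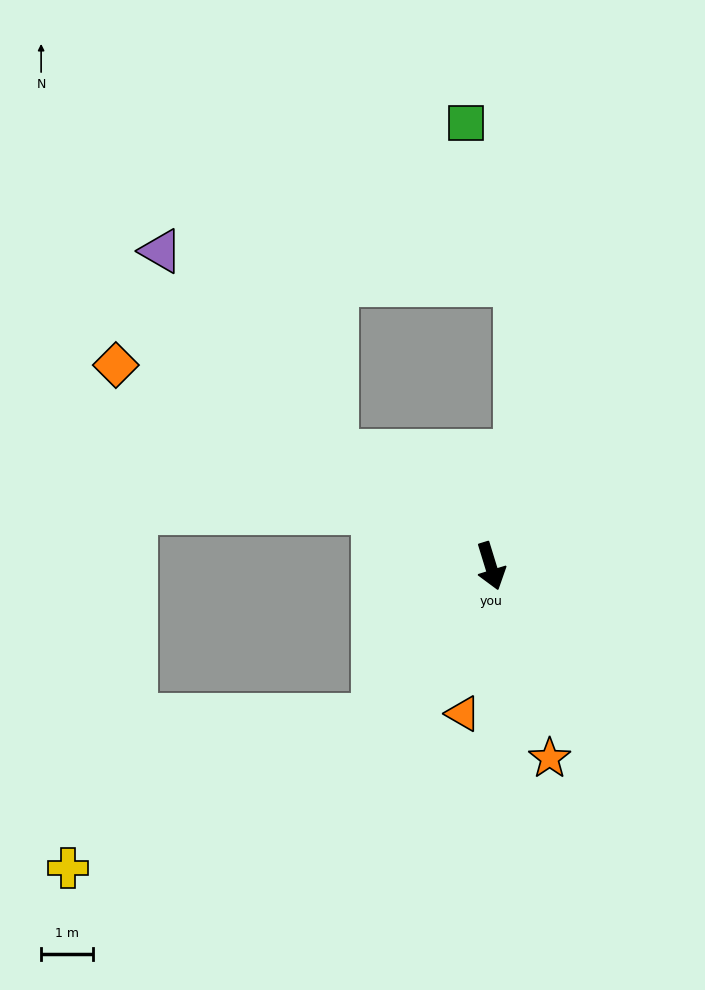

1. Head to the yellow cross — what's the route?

blocked — turn right 55°, forward 3.7 m, then turn right 25°, forward 6.6 m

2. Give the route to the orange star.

forward 3.9 m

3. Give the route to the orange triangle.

turn right 28°, forward 2.9 m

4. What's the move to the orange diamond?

turn right 135°, forward 8.2 m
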